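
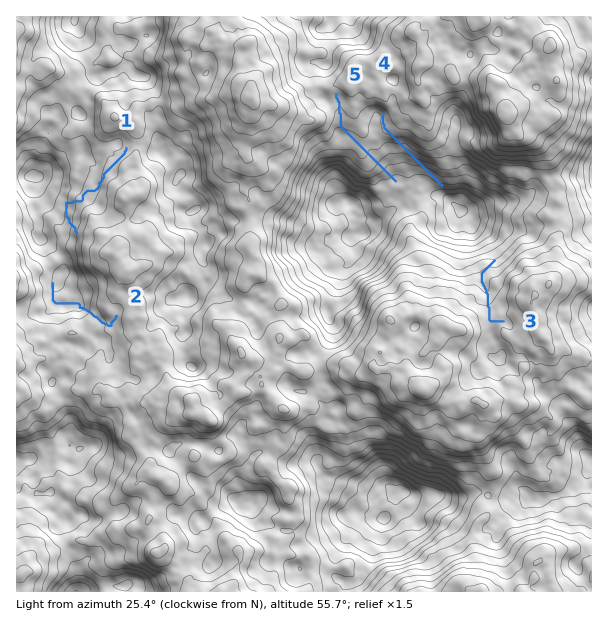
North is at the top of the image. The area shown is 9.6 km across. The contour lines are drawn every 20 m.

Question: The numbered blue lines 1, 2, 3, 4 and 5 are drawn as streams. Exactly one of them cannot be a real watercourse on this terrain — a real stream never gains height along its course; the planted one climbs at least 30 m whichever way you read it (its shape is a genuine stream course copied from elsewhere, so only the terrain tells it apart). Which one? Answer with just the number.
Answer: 1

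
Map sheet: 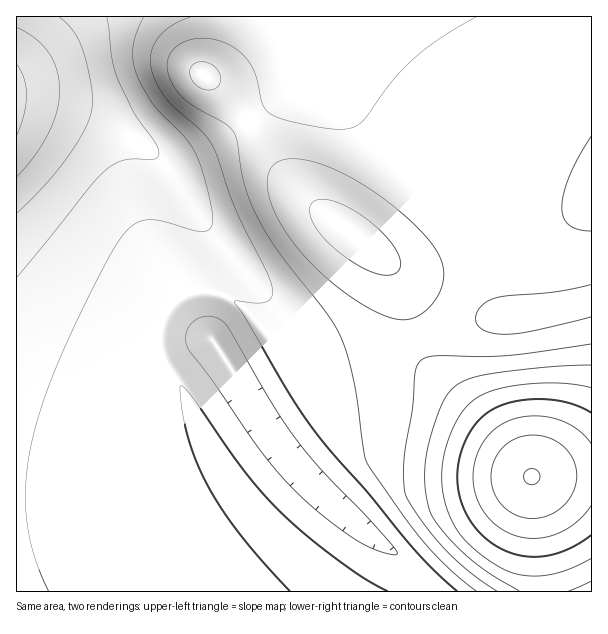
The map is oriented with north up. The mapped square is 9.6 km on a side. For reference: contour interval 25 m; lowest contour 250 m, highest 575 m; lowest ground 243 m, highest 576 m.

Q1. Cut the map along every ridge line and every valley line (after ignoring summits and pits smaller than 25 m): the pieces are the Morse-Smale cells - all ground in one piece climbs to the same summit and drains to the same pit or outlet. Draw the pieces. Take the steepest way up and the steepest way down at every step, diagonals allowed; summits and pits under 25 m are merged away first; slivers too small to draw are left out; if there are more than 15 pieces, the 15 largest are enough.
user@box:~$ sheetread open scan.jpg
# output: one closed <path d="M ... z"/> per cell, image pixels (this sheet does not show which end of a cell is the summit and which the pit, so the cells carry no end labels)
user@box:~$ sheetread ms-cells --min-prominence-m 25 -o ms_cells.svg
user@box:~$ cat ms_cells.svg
<path d="M591 16l-315 1 10 13 18 38 8 9 69 55 29 29 29 33 21 30 12 22 22 62 6 6 6 3-23 2-73 19-48 22-23 6-13-2-14-8-6-6-24-36-62-69-20-26-26-42-25-27-18-12-48-22-41-10-26-2 1 488 344-1-56-44-45-43-32-42-60-94-8-20 2-24 7-15 11-11 14-6 19 0 23 9 20 19 26 31 17 17 13 8 21 4 18-1 47-17 13 0 18 11 30 25 41 42 32 37 2 114 58 0z"/><path d="M213 292l-24 2-9 4-11 11-9 23 2 22 6 14 67 105 25 31 31 31 71 57 172-1-2-114-32-37-41-42-30-25-18-11-19 2-35 14-16 2-29-4-13-8-57-62-18-11z"/><path d="M291 40l-1 4 5 13 0 18-5 11-9 11-51 37-41 23-13 5-9 0-8-5-2 1 17 19 40 60 62 69 30 44 6 6 14 8 22 0 62-26 73-19 23-1-6-4-6-6-22-62-12-22-21-30-29-33-29-29-69-55-8-9z"/><path d="M273 16l-256 0-1 86 34 6 33 8 48 22 31 22 20 0 22-10 44-28 33-25 9-11 5-11-1-25-10-21z"/>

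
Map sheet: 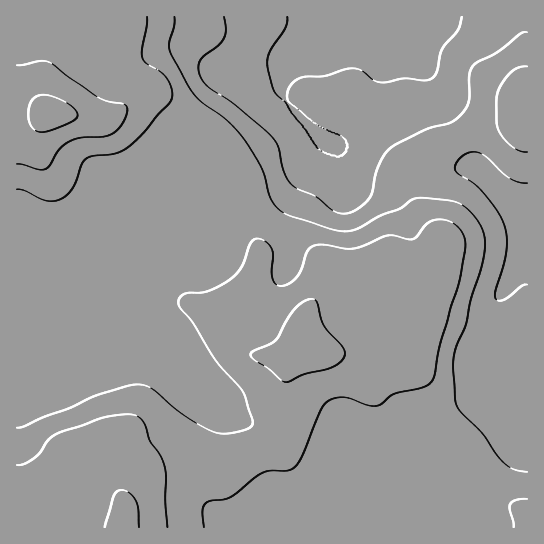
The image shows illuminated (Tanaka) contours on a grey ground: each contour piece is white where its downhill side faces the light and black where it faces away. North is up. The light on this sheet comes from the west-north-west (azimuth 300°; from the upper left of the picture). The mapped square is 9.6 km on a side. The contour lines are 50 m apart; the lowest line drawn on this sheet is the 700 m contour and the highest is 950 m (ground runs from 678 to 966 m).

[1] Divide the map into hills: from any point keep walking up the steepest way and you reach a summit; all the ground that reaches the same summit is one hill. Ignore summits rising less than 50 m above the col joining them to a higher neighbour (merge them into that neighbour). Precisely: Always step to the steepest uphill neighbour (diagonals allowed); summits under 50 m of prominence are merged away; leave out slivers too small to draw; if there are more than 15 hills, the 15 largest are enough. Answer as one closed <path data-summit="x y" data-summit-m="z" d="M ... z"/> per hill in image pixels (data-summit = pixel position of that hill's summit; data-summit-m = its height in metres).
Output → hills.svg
<path data-summit="122 527" data-summit-m="961" d="M402 29l-3 12-14 13-9 21-15 23-13 31-9 11-20-7-28-26-10-16 1-19-3 9-6 4-26 0-6 4-22 30-20 23-53 50-83 33-20 0-13-4-14 1 1 306 511-1 0-158-23 4-12 0-4-2 2-20 6-20 2-32 22-48 7-9 0-36-10-1-7-4-32-32-8-6-39-76-8-22-20-23z"/><path data-summit="53 114" data-summit-m="966" d="M405 16l-388 0-1 205 14 0 13 4 20 0 83-33 53-50 20-23 22-30 6-4 26 0 6-4 3-9-1 19 10 16 28 26 20 7 9-11 13-31 15-23 9-21 14-13z"/><path data-summit="526 95" data-summit-m="835" d="M527 16l-121 0-3 11 0 12 21 26 8 22 36 72 34 34 16 12 10 0z"/>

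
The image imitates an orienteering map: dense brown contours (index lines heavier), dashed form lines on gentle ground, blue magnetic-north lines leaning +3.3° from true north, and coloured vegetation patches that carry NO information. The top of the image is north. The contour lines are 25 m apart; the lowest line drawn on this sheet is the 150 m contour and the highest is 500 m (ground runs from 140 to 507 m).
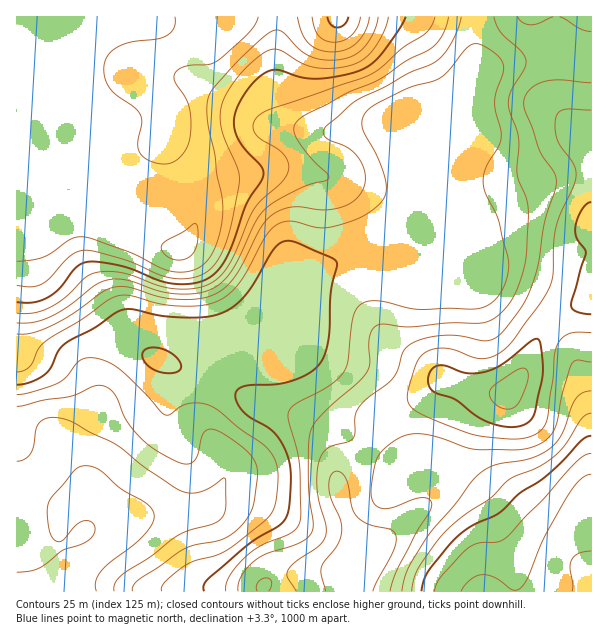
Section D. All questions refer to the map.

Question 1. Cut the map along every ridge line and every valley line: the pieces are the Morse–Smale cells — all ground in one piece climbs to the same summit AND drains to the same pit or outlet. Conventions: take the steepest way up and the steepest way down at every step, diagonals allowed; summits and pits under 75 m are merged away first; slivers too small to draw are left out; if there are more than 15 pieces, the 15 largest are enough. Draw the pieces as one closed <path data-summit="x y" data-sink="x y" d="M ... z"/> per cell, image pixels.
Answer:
<path data-summit="338 17" data-sink="77 591" d="M476 16l-460 1 1 575 60 0 3-16 6-9 19-15 30-34 12-2 38-2 16-3 15-14 10-21 0-12-22-42 0-18 12-35-37-37 36-1 16-5 15-10 23-27 81-31 22 0 39-17 21-14-6-24 0-11 6-9 44-108z"/><path data-summit="509 392" data-sink="77 591" d="M591 16l-115 1 0 58-44 108-6 9 0 11 6 21-4 6-20 12-36 16-22 0-81 31-16 20-22 17-16 5-37 2 8 5 30 31-12 35 0 18 7 16 13 21 2 17-14 25-11 10-16 3-38 2-12 2-17 21-32 28-6 9-2 16 271-1 0-15 5-10 6-6 2-9-18-39-7-29 5-10 25-27 15-27 8-7 32-15 21-18 45 13 19 0 16-18 12-30 9-15 13-13 24-12 11-8z"/><path data-summit="509 392" data-sink="591 591" d="M591 296l-34 20-13 13-9 15-12 30-16 18-19 0-45-13-21 18-32 15-8 7-15 27-25 27-5 10 7 29 18 39-2 9-6 6-5 10 1 16 242-1z"/>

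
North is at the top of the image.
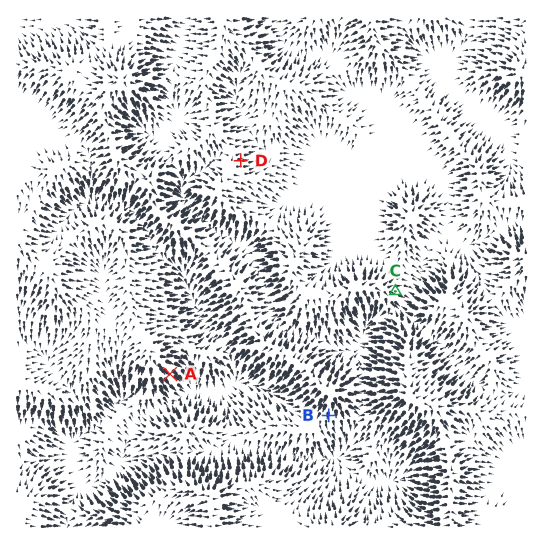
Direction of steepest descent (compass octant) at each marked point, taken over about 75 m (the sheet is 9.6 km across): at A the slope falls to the SE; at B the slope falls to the S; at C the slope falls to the E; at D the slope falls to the E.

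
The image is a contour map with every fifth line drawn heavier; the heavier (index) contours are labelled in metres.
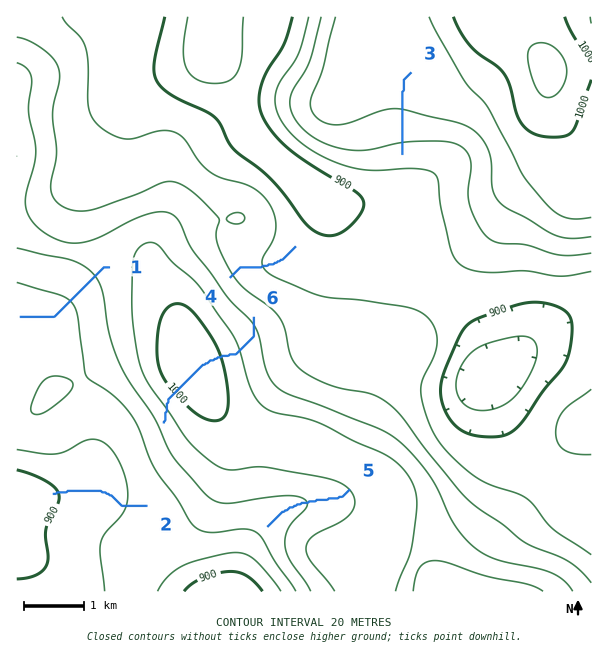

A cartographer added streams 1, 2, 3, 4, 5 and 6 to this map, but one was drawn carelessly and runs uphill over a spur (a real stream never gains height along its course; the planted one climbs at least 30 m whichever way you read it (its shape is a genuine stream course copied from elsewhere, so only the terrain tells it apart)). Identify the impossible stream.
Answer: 6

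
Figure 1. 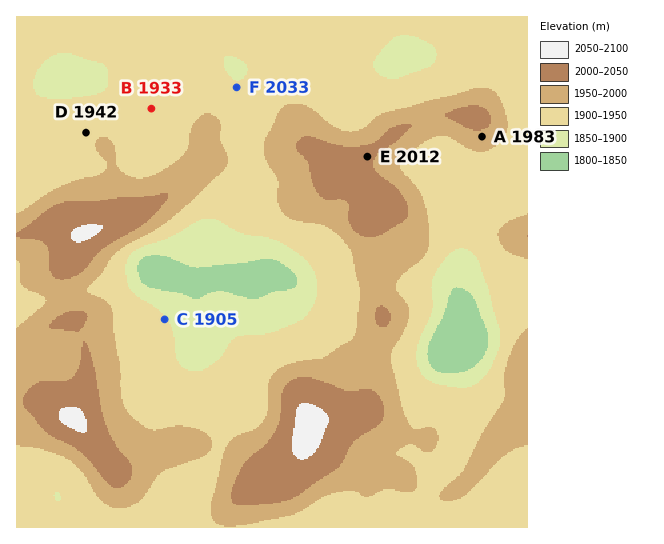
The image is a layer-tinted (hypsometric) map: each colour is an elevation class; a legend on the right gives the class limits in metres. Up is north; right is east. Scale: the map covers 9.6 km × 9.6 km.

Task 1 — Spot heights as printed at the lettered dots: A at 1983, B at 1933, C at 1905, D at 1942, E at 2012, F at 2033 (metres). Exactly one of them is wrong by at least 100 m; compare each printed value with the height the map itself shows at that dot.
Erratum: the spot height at F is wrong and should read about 1908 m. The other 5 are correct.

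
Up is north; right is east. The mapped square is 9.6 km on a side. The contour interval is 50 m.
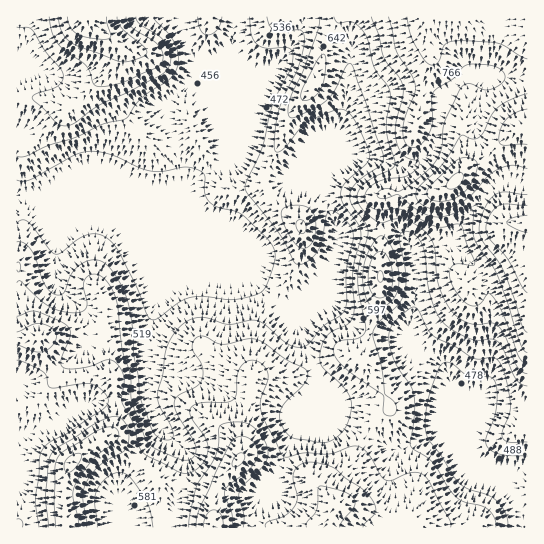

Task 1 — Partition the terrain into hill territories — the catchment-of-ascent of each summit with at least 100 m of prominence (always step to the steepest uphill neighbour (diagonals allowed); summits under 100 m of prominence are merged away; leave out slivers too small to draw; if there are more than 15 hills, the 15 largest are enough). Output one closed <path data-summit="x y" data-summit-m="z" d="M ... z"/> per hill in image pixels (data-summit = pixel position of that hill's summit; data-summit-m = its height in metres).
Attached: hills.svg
<path data-summit="527 223" data-summit-m="914" d="M527 16l-345 0-1 9 3 9 16 32 19 47 0 13-14-25-12-13-4-1-6 2-15 12-3 5 0 11 15 45 1 23-2 2-26 1-30-9-37 0-15-3-30 17-24 3-1 79 11 1 19-5 7-6 2-6 1 22 3 6 11 12 23 13 32 1 18-4 8-4 5-8-5-15-26-60-15-18 24 24 119 49 3 6 43 42 5 21 13 28 7 8 12 32 6 10 52 25 19-4 24-12 8 2 46 45 20 14 10 19 3 14 3 1 0-344-22-4-14 5-28 36-13 20-37 12 3 17 0 31-7 24 0 8 6 12-12-9-40-5-12-7-24-23-36-2 16-11 24-25 5-13 1-11 4-3 28-7 21 0 13 5-7-15 1-45-4-7-9-5 15 5 10 0 9-4 10-9 8-17 4-28 4-10 8-12 14-12 9 2 53 0z"/><path data-summit="213 526" data-summit-m="777" d="M123 217l33 80-5 8-8 4-18 4-32-1-23-13-11-12-3-6-1-22-2 6-7 6-19 5-11 1 1 158 30-8 16-14 28-12 35-1 15-3 6-4 13 33 24 25 0 16-11 42-2 19 353-1-3-14-10-19-20-14-46-45-8-2-24 12-19 4-52-25-6-10-12-32-7-8-13-28-5-21-43-42-3-6-108-44-11-5z"/><path data-summit="86 17" data-summit-m="743" d="M181 16l-165 1 1 179 24-3 30-17 15 3 37 0 30 9 26-1 2-2-1-23-15-45 0-11 3-5 9-8 13-6 15 14 13 26 1-14-19-47-16-32z"/><path data-summit="71 463" data-summit-m="764" d="M147 393l-6 4-15 3-35 1-28 12-16 14-31 8 0 52 13 24 4 17 138-1 13-60 0-16-24-25z"/><path data-summit="455 181" data-summit-m="911" d="M471 75l-5 0-5 4-14 15-7 15-4 28-8 17-10 9-9 4-22-4 8 6 2 5-1 45 17 33 37-11 13-20 28-36 14-5 16 4 7-1 0-105-53-1z"/><path data-summit="381 277" data-summit-m="753" d="M390 229l-21 0-28 7-4 3-1 11-5 13-24 25-16 11 36 2 24 23 12 7 40 5 10 7-4-18 7-24-1-42-7-18-10-9z"/>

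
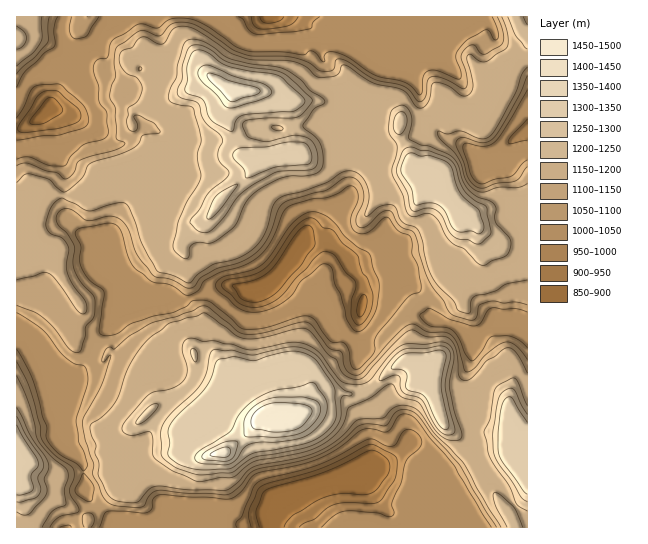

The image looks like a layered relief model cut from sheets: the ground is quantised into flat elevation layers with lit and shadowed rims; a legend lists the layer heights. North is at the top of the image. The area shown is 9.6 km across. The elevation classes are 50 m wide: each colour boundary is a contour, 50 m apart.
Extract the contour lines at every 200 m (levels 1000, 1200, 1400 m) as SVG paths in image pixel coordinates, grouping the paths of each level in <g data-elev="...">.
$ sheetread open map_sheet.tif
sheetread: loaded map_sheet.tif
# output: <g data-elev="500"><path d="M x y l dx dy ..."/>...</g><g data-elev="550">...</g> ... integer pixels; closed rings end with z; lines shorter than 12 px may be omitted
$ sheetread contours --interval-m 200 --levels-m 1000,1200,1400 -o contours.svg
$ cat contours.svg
<g data-elev="1000"><path d="M237 527l-1-5 6-6 11-29 8-6 58-16 48-25 6-1 13 7 5 0 4-1 7-12 3-3 6 0 7 4 3 5 0 6-3 5-9 7-4 6-4 19-9 21 2 10-1 2-4 2-12-4-32-2-10 4-14 12"/><path d="M357 332l-5-3-5-10-6-24-6-12-2-13-6-6-6 1-19 15-9 14-8 7-12 7-12 4-12 0-11-4-21-18-1-7 3-4 6-3 24-5 11-5 10-10 17-26 7-8 13-9 11-1 12 7 16 18 12 10 11 6 4 16 5 10 1 12-4 22-10 15-4 3z"/><path d="M527 140l-16 4-3-2 4-7 15-16"/><path d="M17 118l6-10 7-15 4-6 7-2 16-1 5 2 21 19 4 6 2 8-3 7-7 3-21 6-16 1-25 4"/><path d="M320 17l-7 5-3 7-16 3-35 3-9-4-7-11-5-3"/></g><g data-elev="1200"><path d="M523 527l-9-20-13-12-7-2-1 4 3 9 11 21"/><path d="M17 512l6 3 6-1 15-16 3-8-3-12 5-12-3-8-15-21-14-29"/><path d="M195 481l6 1 18-4 14-1 15-12 7-4 44-8 19-6 12-8 9-9 5-8 5-15 21-9 20-14 4 2 7 11 14 4 4 2 14 24 8 9 8 4 10 0 3-3 0-4-8-23-5-23 5-28-2-10-3-5-7-2-17 2-15 0-7 1-13 10-20 25-7 4-6 1-11-2-5-2-22-28-8-6-8-4-14 0-38 7-36-9-12 1-9-4-7 1-3 3-2 5 5 22-3 10-10 9-20 4-5 3-23 26-4 8 2 4 6 2 20-3 3 6-1 15 2 5 19 13z"/><path d="M527 406l-8-23-4-4-4-1-12 7-5 6-4 28-6 14 7 26 18 26 8 19 10 7"/><path d="M480 265l5 0 7-4 13-4 3-3 2-7 0-9-15-16 0-16-4-4-13-5-9-7-6-9-6-18-6-7-21-10-9-1-12-6 0-4 3-14-2-8-3-5-4-3-8 2-4 6-2 14 0 7 7 9 1 4-5 26 11 22 4 18 6 4 13-4 7 2 6 7 11 19 5 4 10 4z"/><path d="M183 258l3 1 3-2 0-8 4-5 5-2 15 0 19-13 5-7 10-21 11-11 24-12 33-4 7-5 1-7 0-11-4-9-16-16 11-17 10-6 1-2-2-3-12-7-11-12-15-10-53-10-9-4-17-12-13-4-6 1-3 5-6 20-1 12-6 10-3 10 1 4 4 2 20 4 8 32-4 16 4 23-14 24-8 17-6 24 1 7z"/><path d="M275 130l-3-1 0-3 7 0 4 3-2 2z"/><path d="M17 49l6-3 4-8-3-7-7-5"/><path d="M508 17l8 18 11 14"/></g><g data-elev="1400"><path d="M216 461l10 0 7-3 3-5 2-11-5-1-10 1-16 8-5 5 0 3 2 1z"/><path d="M246 437l32 0 23-4 8-5 8-9 3-8 0-6-5-5-13-3-25 0-14 4-10 7-8 9-1 5 0 11z"/><path d="M229 101l5 0 9-3 11-3 5-2 1-3-6-3-25-7-11-5-8-2-3 1 0 3 3 4z"/></g>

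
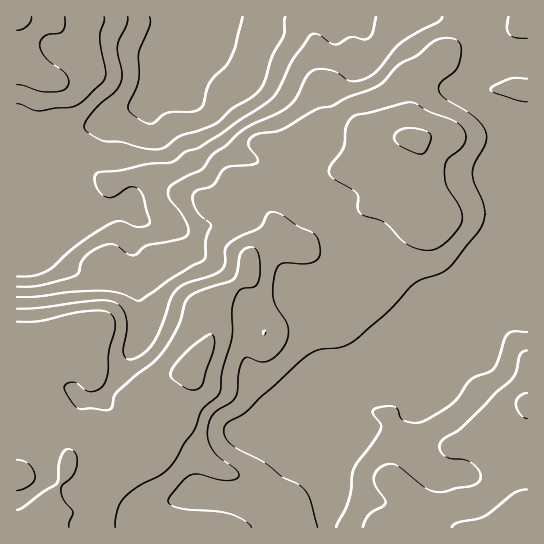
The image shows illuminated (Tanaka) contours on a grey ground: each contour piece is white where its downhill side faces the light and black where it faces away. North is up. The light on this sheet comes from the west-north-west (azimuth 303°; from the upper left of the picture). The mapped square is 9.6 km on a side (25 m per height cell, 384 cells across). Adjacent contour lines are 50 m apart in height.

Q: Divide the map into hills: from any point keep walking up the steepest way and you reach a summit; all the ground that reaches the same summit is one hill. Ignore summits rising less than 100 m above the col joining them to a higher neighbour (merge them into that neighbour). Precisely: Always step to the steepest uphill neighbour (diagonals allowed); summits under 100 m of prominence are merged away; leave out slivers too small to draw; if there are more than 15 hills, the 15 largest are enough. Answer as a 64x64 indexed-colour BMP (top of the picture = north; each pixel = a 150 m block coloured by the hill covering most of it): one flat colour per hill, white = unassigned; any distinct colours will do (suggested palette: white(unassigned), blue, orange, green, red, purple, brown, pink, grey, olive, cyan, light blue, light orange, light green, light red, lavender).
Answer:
<image width="64" height="64" href="data:image/bmp;base64,Qk12CAAAAAAAAHYAAAAoAAAAQAAAAEAAAAABAAQAAAAAAAAIAAATCwAAEwsAABAAAAAAAAAA////ALR3HwAOf/8ALKAsACgn1gC9Z5QAS1aMAMJ34wB/f38AIr28AM++FwDox64AeLv/AIrfmACWmP8A1bDFABERERERERERERERERERERERERESIiIiIiIiIiIiIiIiERERERERERERERERERERERERERIiIiIiIiIiIiIiIiIREREREREREREREREREREREREREiIiIiIiIiIiIiIiIhERERERERERERERERERERERERESIiIiIiIiIiIiIiIiERERERERERERERERERERERERERIiIiIiIiIiIiIiIiIREREREREREREREREREREREREREiIiIiIiIiIiIiIiIhERERERERERERERERERERERERESIiIiIiIiIiIiIiIiERERERERERERERERERERERERERIiIiIiIiIiIiIiIiIREREREREREREREREREREREREREiIiIiIiIiIiIiIiIhERERERERERERERERERERERERESIiIiIiIiIiIiIiIiERERERERERERERERERERERERERIiIiIiIiIiIiIiIiIREREREREREREREREREREREREREiIiIiIiIiIiIiIiIhERERERERERERERERERERERERESIiIiIiIiIiIiIiIiERERERERERERERERERERERERERIiIiIiIiIiIiIiIiIRERERERERERERERERERERERERIiIiIiIiIiIiIiIiIhEREREREREREREREREREREREREiIiIiIiIiIiIiIiIiERERERERERERERERERERERERESIiIiIiIiIiIiIiIiIRERERERERERERERERERERERERIiIiIiIiIiIiIiIiIhEREREREREREREREREREREREREiIiIiIiIiIiIiIiIiERERERERERERERERERERERERERIiIiIiIiIiIiIiIiIRERERERERERERERERERERERERERIiIiIiIiIiIiIiIhERERERERERERERERERERERERERERIiIiIiIiIiIiIiERERERERERERERERERERERERERERERIiIiIiIiIiIiIRERERERERERERERERERERERERERERESIiIiIiIiIiIhEREREREREREREREREREREREREREREREiIiIiIiIiIiERERERERERERERERERERERERERERERERIiIiIiIiIiIRERERERERERERERERERERERERERERERESIiIiIiIiIhEREREREREREREREREREREREREREREREREiIiIiIiIiERERERERERERERERERERERERERERERERERIiIiIiIiIRERERERERERERERERERERERERERERERERESIiIiIiIhERERERERERERERERERERERERERERERERERESIiIiIiEREREREREREREREREREREREREREREREREREREiIiIiIRERERERERERERERERERERERERERERERERERERIiIiIhERERERERERERERERERERERERERERERERERERESIiIiERERERERERERERERERERERERERERERERERERERIiIiIRERERERERERERERERERERERERERERERERERERESIiIhEREREREREREREREREREREREREREREREREREREREiIiERERERERERERERERERERERERERERERERERERERERIiIREREREREREREREREREREREREREREREREREREREREiIhERERERERERERERERERERERERERERERERERERERESIiERERERERERERERERERERERERERERERERERERERERIiIREREREREREREREREREREREREREREREREREREREREiIhERERERERERERERERERERERERERERERERERERERESIiERERERERERERERERERERERERERERERERERERERERIiIREREREREREREREREREREREREREREREREREREREREiIhERERERERERERERERERERERERERERERERERERERESIiERERERERERERERERERERERERERERERERERERERERIiIRERERERERERERERERERERERERERERERERERERERESIhERERERERERERERERERERERERERERERERERERERERIiMzMzEREREREREREREREREREREREREREREREREREREiIzMzMzMxEREREREREREREREREREREREREREREREREiIjMzMzMzMxERERERERERERERERERERERERERERERESERMzMzMzMzMxEREREREREREREREREREREREREREREREREzMzMzMzMzMxERERERERERERERERERERERERERERERETMzMzMzMzMzMRERERERERERERERERERERERERERERERMzMzMzMzMzMzEREREREREREREREREREREREREREREREzMzMzMzMzMzMxERERERERERERERERERERERERERERETMzMzMzMzMzMzMRERERERERERERERERERERERERERERMzMzMzMzMzMzMzEREREREREREREREREREREREREREREzMzMzMzMzMzMzMxERERERERERERERERERERERERERETMzMzMzMzMzMzMzMRERERERERERERERERERERERERERMzMzMzMzMzMzMzMzEREREREREREREREREREREREREREzMzMzMzMzMzMzMzMxERERERERERERERERERERERERETMzMzMzMzMzMzMzMzERERERERERERERERERERERERER"/>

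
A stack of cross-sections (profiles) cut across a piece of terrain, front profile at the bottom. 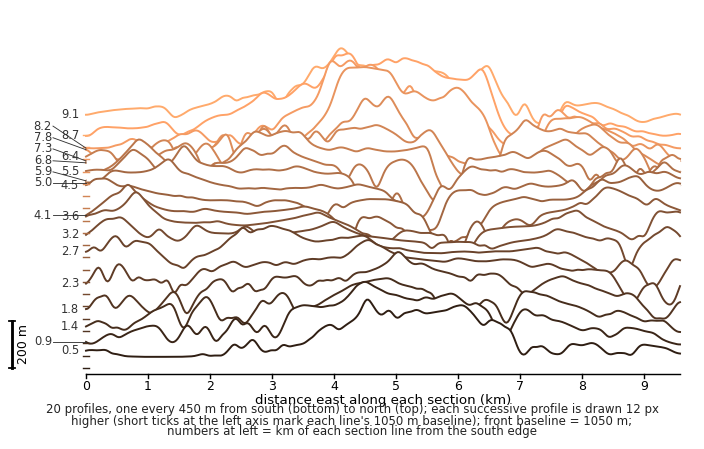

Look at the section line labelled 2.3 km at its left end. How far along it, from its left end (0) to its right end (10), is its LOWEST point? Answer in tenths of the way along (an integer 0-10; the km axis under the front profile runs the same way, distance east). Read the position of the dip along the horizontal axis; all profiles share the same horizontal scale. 10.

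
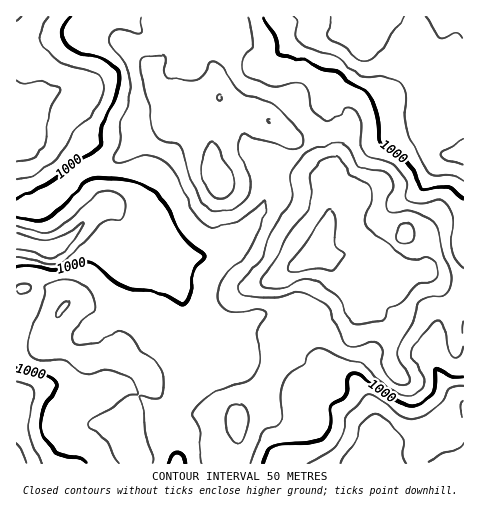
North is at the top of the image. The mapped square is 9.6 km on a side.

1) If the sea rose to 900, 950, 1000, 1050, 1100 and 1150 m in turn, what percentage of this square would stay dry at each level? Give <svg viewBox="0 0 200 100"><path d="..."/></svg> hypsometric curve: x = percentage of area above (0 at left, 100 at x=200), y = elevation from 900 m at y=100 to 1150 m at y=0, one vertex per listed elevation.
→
<svg viewBox="0 0 200 100"><path d="M190 100l-25-20-26-20-54-20-47-20-23-20"/></svg>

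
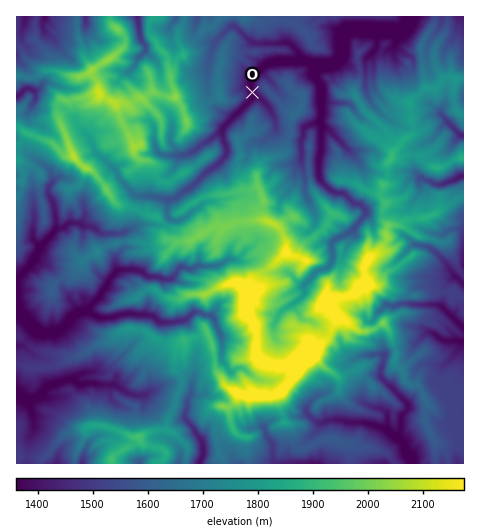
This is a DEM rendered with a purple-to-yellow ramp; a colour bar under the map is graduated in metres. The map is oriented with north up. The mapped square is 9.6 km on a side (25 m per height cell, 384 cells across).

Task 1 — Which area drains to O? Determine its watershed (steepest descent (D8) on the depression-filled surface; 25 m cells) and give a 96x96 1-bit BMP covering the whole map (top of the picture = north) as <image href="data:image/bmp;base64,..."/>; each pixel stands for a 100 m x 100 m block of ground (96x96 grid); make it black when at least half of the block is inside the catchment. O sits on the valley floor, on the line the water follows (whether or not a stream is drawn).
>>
<image width="96" height="96" href="data:image/bmp;base64,Qk2+BAAAAAAAAD4AAAAoAAAAYAAAAGAAAAABAAEAAAAAAIAEAAATCwAAEwsAAAIAAAAAAAAA////AAAAAAAAAAAAAAAAAAAAAAAAAAAAAAAAAAAAAAAAAAAAAAAAAAAAAAAAAAAAAAAAAAAAAAAAAAAAAAAAAAAAAAAAAAAAAAAAAAAAAAAAAAAAAAAAAAAAAAAAAAAAAAAAAAAAAAAAAAAAAAAAAAAAAAAAAAAAAAAAAAAAAAAAAAAAAAAAAAAAAAAAAAAAAAAAAAAAAAAAAAAAAAAAAAAAAAAAAAAAAAAAAAAAAAAAAAAAAAAAAAAAAAAAAAAAAAAAAAAAAAAAAAAAAAAAAAAAAAAAAAAAAAAAAAAAAAAAAAAAAAAAAAAAAAAAAAAAAAAAAAAAAAAAAAAAAAAAAAAAAAAAAAAAAAAAAAAAAAAAAAAAAAAAAAAAAAAAAAAAAAAAAAAAAAAAAAAAAAAAAAAAAAAAAAAAAAAAAAAAAAAAAAAAAAAAAAAAAAAAAAAAAAAAAAAAAAAAAAAAAAAAAAAAAAAAAAAAAAAAAAAAAAAAAAAAAAAAAAAAAAAAAAAAAAAAAAAAAAAAAAAAAAAAAAAAAAAAAAAAAAAAAAAAAAAAAAAAAAAAAAAAAAAAAAAAAAAAAAAAAAAAAAAAAAAAAAAAAAAAAAAAAAAAAAAAAAAAAAAAAAAAAAAAAAAAAAAAAAAAAAAAAAAAAAAAAAAAAAAAAAAAAAAAAAAAAAAAAAAAAAAAAAAAAAAAAAAAAAAAAAAAAAAAAAAAAAAAAAAAAAAAAAAAAAAAAAAAAAAAAAAAAAAAAAAAAAAAAAAAAAAAAAAAAAAAAAAAAAAA/gAAAAAAAAAAAAAA/wAAAAAAAAAAAAAA/8AAAAAAAAAAAAAB//wAAAAAAAAAAAAB///4AAAAAAAAAAAP///4AAAAAAAAAAA////4AAAAAAAAAAP////4AAAAAAAAAAf////4AAAAAAAAAA/////4AAAAAAAAAA/////wAAAAAAAAAB/////wAAAAAAAAAD/////wAAAAAAAAAH/////wAAAAAAAAAH/////wAAAAAAAAAf/////wAAAAAAAAA//////4AAAAAAAAB//////+AAAAAAAAD///////gAAAAAAAD///////wAAAAAAAH///////wAAAAAAAH///////wAAAAAAAH///////4AAAAAAAP///////4AAAAAAAP///////4AAAAAAAf///////4AAAAAAAf///8///4AAAAAAAf///8f//wAAAAAAAf///8P//gAAAAAAAf/p/4H//gAAAAAAAA+APwBD+AAAAAAAAAAAEAAB8AAAAAAAAAAAAAAAAAAAAAAAAAAAAAAAAAAAAAAAAAAAAAAAAAAAAAAAAAAAAAAAAAAAAAAAAAAAAAAAAAAAAAAAAAAAAAAAAAAAAAAAAAAAAAAAAAAAAAAAAAAAAAAAAAAAAAAAAAAAAAAAAAAAAAAAAAAAAAAAAAAAAAAAAAAAAAAAAAAAAAAAAAAAAAAAAAAAAAAAAAAAAAAAAAAAAAAAAAAAAAAAAAAAAAAAAAAAAAAAAAAAAAAAAAAAAAAAAAAAAAAA="/>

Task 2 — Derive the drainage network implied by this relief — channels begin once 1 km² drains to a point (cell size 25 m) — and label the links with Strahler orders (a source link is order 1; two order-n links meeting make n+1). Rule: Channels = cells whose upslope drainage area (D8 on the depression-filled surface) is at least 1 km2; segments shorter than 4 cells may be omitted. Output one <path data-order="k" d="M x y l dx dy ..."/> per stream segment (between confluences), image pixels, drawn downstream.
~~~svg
<path data-order="1" d="M273 445l0 16 4 2 41 0"/><path data-order="2" d="M400 441l4 4 3 9 5 6 0 3"/><path data-order="1" d="M308 414l10 9 5 0 4-3 16 0 5 3 16 0 1 1 10 1 7 3 6 2 12 11"/><path data-order="1" d="M189 397l-2 3 0 10-2 7 3 6 6 5 1 4 7 9 0 4 1 1 0 9-3 6 0 2"/><path data-order="1" d="M144 395l-3 1-5 0-10-4-10-7-5 0-1-1-14 0-1-1-17 1-5-5-6 0-7 4-4 0-3 2-5 1-7 7 0 2-5 3-11 1-6-3-2 0"/><path data-order="1" d="M228 369l-3-5-3-3 0-24-4-5 0-3-4-10-5-4-5 0-5-3-5 0-8 8-4 1-6 0-1 1-15 0-8-7-21-1-2-1-2 1-10 1-5 3-14 0-7-4-3-3"/><path data-order="1" d="M384 355l-1 9-2 5 0 8 28 28 0 4-9 9 0 15-1 1 0 5 1 2"/><path data-order="1" d="M448 341l15 0"/><path data-order="1" d="M279 314l7-7 6-2 12-10 1-2-1-7 4-6 5-3 3-6 10-2 6-6 1-4-1-16 4-5 5-1 12-7 12-15 0-5-4-6-3-1-4 0-12-10-7 0-2-1-13-12-1-4 0-18 2-6 0-23 1-2"/><path data-order="2" d="M88 311l-5 0-6 2-17 17-6 3-13 0-7-4-13-14-4-2 0-1"/><path data-order="1" d="M400 304l11 0 1 1 26 0 3 1 22 22"/><path data-order="1" d="M234 259l-6 0-6 5-7 2-19 0-3 3-13-2-2 3-2 3-5 6-9 0-4-2-10 0-7-6-3 0-1-1-19 0-6 6-7 12-3 4-1 3-13 13 0 3"/><path data-order="1" d="M441 258l6 6 2 6 5 6 1 0 8 8"/><path data-order="2" d="M56 229l-14 15-3 5-3 6-7 9-1 3-11 13 0 32"/><path data-order="1" d="M94 228l-3-1-8 0-3-4-11 0-3 4-5 2-5 0"/><path data-order="1" d="M189 214l-3 3-7 4-7 0-5-5 0-15 1-1"/><path data-order="2" d="M168 200l8-3 5-4 9-5 19-19 7-3 9-9 2-3 0-7-4-7-1-9"/><path data-order="1" d="M48 188l0 6 4 5 2 5 1 13 1 1 0 11"/><path data-order="1" d="M421 178l14 7 7 0 4-3 9-2 5-4 3 0"/><path data-order="1" d="M304 171l-2-7-1-2 0-22 3-4 0-7 4-4 3 0 3-2 6 0 0-1"/><path data-order="1" d="M178 155l5 0 12-4 7-7 6-3 9-8 5-2"/><path data-order="1" d="M347 148l-20-19-5 0 0-2"/><path data-order="1" d="M89 137l7 16 3 4 5 2 13 13 2 7 17 16 2 1 14 0 1 1 7 0 1 2 7 1"/><path data-order="2" d="M222 131l1-4 28-28 1-3"/><path data-order="2" d="M322 127l-2-5"/><path data-order="1" d="M448 123l13 13 2 0"/><path data-order="2" d="M320 122l1-3 0-31-1-1 0-4-6-7 1-6 5-4"/><path data-order="1" d="M272 112l-5-7-8-8-4 0-3-1"/><path data-order="2" d="M252 96l0-4-1-1 0-11 13-14 3-3 9-1 1-1 28 0"/><path data-order="1" d="M33 90l-2-1-6 0-7 7-1 0"/><path data-order="3" d="M320 66l9 0 4-2 8-7 1-2 0-21 5-5 23 0 1 2 10 0"/><path data-order="2" d="M305 61l6 1 5 4 4 0"/><path data-order="1" d="M210 59l1-9 5-9 14-14 4-1 15 14 6 3 26 0 2-1 4 0 12 11 1 7 4 0 1 1"/><path data-order="1" d="M139 56l7-6 0-3-6-8-2-22"/><path data-order="1" d="M371 54l6-8 0-14 4-1"/><path data-order="3" d="M400 32l4-3 3-4 3-8"/><path data-order="3" d="M381 31l12 0 2 1 5 0"/>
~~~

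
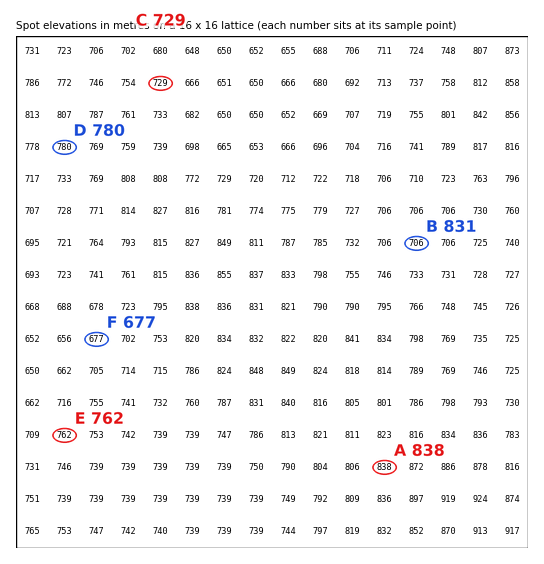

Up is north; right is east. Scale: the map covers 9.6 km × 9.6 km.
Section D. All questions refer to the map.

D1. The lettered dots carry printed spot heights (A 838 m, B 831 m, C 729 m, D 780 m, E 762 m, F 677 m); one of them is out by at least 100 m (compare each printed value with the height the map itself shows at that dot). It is B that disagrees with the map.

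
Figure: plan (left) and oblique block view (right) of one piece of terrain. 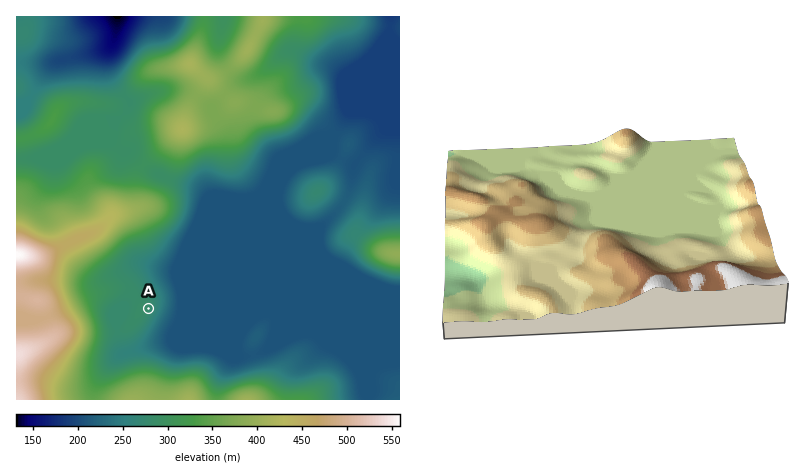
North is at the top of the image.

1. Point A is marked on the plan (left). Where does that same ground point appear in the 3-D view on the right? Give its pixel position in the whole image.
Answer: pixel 690 242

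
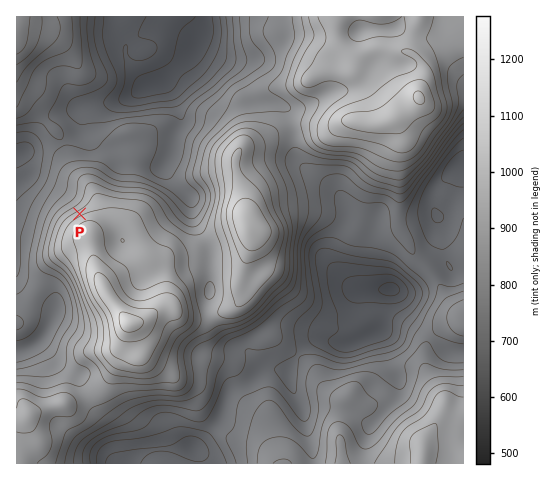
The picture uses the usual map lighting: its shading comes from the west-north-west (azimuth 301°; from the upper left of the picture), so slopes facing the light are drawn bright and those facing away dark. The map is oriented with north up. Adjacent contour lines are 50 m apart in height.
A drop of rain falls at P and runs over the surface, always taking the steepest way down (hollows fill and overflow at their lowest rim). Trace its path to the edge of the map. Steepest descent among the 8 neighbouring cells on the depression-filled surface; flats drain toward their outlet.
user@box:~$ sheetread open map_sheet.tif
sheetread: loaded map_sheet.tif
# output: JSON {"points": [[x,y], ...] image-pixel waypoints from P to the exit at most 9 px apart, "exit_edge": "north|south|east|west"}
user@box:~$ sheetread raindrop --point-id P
{"points": [[80, 214], [70, 204], [61, 195], [52, 186], [42, 178], [33, 176], [24, 172], [18, 162], [17, 155]], "exit_edge": "west"}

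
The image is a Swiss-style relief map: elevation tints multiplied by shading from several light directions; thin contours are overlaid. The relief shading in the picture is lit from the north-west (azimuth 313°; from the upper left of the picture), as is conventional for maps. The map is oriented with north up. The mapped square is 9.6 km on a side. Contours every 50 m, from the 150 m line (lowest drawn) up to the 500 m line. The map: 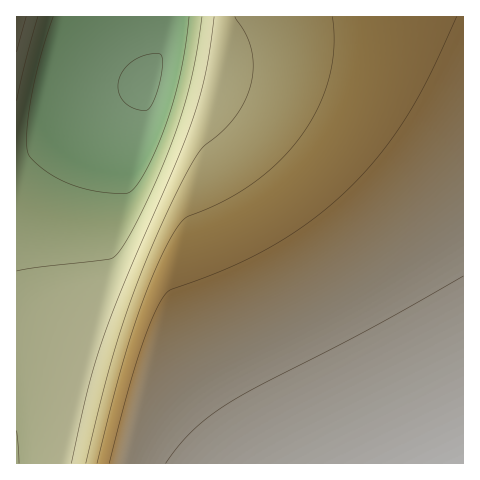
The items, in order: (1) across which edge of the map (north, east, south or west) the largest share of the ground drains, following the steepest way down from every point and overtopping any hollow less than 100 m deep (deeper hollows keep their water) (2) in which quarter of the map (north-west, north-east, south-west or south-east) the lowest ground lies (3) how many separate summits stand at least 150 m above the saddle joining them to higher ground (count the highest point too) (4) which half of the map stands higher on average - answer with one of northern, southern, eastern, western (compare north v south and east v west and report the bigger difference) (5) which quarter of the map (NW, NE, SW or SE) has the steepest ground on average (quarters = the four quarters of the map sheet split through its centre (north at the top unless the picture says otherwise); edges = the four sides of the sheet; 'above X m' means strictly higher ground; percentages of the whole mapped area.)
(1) The largest share of the runoff leaves by the northern edge.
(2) The lowest ground is in the north-west quarter.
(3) There is 1 summit with 150 m or more of prominence.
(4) On average the eastern half of the map is the higher ground.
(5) The north-west quarter is the steepest part of the map.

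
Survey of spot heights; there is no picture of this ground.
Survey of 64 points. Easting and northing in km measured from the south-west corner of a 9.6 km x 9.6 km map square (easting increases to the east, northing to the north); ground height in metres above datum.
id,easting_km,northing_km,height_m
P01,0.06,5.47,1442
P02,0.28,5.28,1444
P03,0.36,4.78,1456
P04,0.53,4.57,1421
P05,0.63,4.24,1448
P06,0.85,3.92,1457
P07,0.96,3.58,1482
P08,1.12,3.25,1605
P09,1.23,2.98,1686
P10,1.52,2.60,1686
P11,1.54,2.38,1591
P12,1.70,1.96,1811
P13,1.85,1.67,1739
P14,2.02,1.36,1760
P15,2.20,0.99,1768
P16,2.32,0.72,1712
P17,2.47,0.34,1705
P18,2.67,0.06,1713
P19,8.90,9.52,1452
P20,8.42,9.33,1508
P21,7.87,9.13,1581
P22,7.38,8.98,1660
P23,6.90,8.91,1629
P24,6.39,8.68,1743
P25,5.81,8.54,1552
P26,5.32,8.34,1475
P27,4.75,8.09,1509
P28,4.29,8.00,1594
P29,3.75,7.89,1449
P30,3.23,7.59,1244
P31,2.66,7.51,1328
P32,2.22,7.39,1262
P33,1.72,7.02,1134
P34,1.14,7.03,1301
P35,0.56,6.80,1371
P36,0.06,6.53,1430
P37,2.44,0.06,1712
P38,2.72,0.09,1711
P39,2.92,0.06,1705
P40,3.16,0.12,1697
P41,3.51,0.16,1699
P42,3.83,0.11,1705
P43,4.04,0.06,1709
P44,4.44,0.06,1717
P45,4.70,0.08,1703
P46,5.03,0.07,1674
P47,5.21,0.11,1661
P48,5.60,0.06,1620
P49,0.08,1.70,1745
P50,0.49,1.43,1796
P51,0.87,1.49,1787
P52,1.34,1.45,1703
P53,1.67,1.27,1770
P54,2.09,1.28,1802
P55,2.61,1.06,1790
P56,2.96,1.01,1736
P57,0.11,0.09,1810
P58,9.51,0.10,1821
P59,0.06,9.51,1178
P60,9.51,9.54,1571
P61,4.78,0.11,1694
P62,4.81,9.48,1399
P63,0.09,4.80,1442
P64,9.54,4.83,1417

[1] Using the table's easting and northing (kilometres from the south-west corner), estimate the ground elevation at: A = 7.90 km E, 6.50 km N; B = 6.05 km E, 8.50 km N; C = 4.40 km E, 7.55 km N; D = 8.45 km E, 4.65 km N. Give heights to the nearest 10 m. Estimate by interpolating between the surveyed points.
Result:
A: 1450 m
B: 1640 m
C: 1500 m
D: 1540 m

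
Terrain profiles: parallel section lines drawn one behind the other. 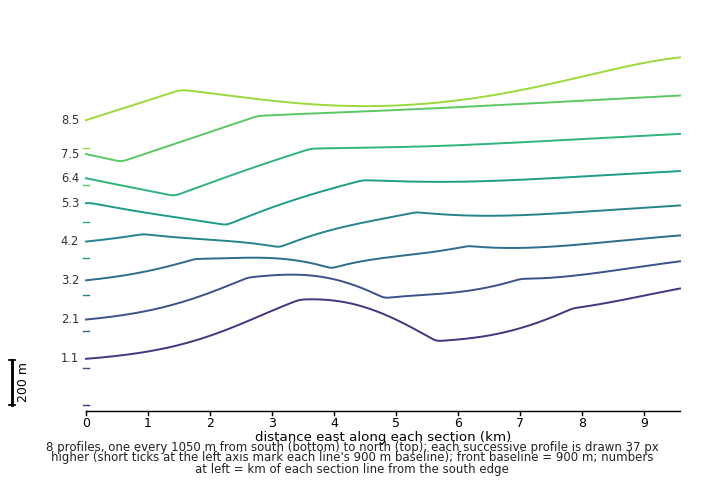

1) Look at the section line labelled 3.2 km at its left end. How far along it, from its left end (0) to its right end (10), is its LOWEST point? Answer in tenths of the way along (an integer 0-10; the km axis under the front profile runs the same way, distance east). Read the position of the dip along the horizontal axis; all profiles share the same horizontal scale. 0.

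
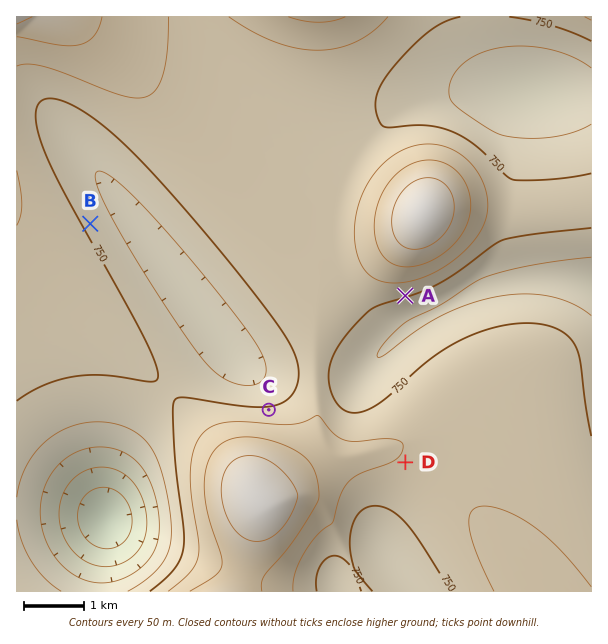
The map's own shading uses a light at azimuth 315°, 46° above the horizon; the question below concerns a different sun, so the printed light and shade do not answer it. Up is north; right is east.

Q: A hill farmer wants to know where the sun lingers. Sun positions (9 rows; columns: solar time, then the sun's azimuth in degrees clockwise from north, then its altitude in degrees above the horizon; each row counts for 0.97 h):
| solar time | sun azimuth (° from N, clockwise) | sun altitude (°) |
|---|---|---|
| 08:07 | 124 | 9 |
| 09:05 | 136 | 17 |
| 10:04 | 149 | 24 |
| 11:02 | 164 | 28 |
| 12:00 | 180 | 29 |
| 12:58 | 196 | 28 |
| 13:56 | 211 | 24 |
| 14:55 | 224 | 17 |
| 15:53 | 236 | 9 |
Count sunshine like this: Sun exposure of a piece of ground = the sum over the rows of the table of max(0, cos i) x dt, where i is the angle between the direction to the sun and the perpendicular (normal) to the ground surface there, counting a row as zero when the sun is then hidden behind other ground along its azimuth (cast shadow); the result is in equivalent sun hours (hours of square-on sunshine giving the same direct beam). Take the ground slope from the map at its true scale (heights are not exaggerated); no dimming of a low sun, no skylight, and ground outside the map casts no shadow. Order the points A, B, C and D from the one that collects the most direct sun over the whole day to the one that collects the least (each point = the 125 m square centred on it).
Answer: A > D > B > C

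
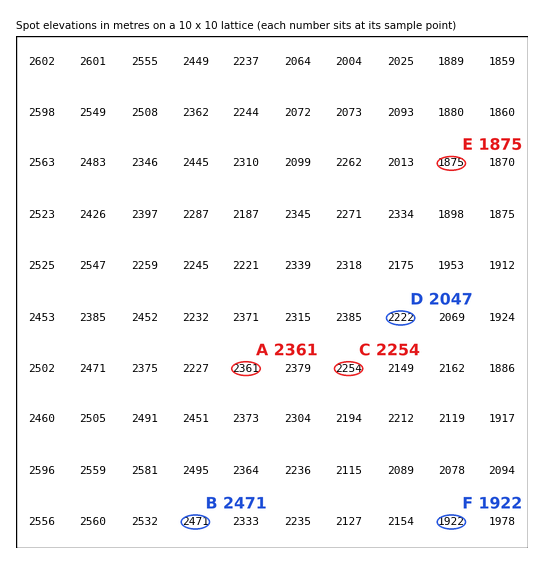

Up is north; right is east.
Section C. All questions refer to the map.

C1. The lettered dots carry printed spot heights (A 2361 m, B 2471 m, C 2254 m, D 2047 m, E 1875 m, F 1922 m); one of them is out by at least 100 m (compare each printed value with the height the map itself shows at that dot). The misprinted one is D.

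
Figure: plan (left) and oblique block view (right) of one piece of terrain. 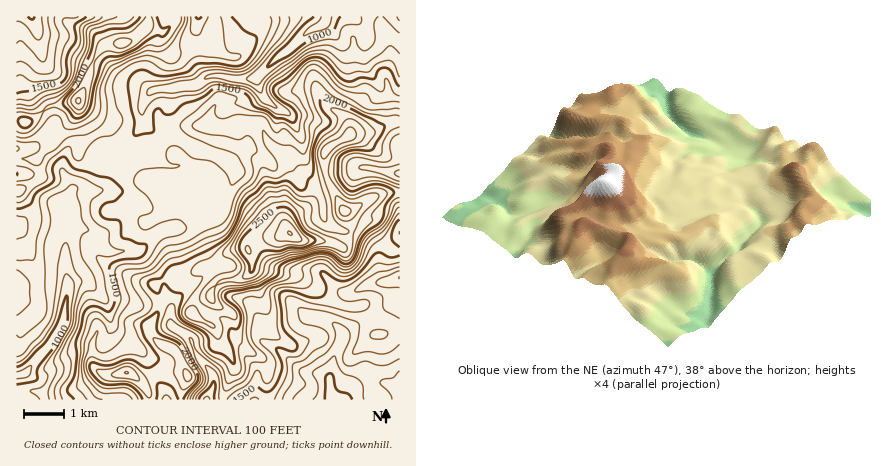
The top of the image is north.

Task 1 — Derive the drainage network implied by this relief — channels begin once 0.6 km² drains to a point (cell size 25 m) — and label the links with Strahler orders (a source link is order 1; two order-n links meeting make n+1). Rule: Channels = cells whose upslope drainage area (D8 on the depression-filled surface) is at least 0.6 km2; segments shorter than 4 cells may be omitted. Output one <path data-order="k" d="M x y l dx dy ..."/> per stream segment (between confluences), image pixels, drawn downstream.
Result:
<path data-order="1" d="M34 400l-18 0"/><path data-order="1" d="M344 400l-4 0"/><path data-order="1" d="M390 386l4 2 6 0 0 2"/><path data-order="1" d="M256 380l0 18-2 2"/><path data-order="3" d="M330 380l0 14 6 6 4 0"/><path data-order="1" d="M48 374l-4 4-10 0-4-4-8 0"/><path data-order="3" d="M22 374l-6 2"/><path data-order="1" d="M136 346l-10-4-14-14-2-8"/><path data-order="2" d="M264 342l12 6 20 20 6 4 16 0 8 4 4 4"/><path data-order="1" d="M248 340l12 0 4 2"/><path data-order="1" d="M108 334l2-4 0-10"/><path data-order="2" d="M110 320l-2-14-2-4-18-18"/><path data-order="2" d="M314 316l4 0 12 6 12 10 0 10-8 16-2 12-2 10"/><path data-order="1" d="M300 310l6 4 8 2"/><path data-order="1" d="M254 310l6 10 0 18 4 4"/><path data-order="1" d="M108 302l-18-18-2 0"/><path data-order="1" d="M400 296l0-18"/><path data-order="2" d="M342 292l10 0 16-8 12 0 6-2"/><path data-order="3" d="M68 288l0 6-4 14 0 8-4 12-10 18-18 18-4 8-4 0-2 2"/><path data-order="2" d="M88 284l-2-2-14 0-4 6"/><path data-order="1" d="M332 282l10 10"/><path data-order="2" d="M386 282l14-4"/><path data-order="1" d="M380 276l4 6 2 0"/><path data-order="1" d="M210 270l-14 12-6 4-18 18-2 8 0 12 2 2 18 12 6 16 14 16 2 4 2 12-6 10 0 4-2 0"/><path data-order="1" d="M288 268l0 2 28 0 6 2 20 20"/><path data-order="3" d="M66 266l2 22"/><path data-order="3" d="M66 246l0 20"/><path data-order="2" d="M166 230l-4 2-6 2-16 16-2 2-30 0-8-8-4-8-10-6-14 0-4 4-2 12"/><path data-order="1" d="M174 230l-8 0"/><path data-order="1" d="M400 230l0 2"/><path data-order="1" d="M200 216l-4 0-4 2-10 10-10 0-6 2"/><path data-order="1" d="M324 216l-2-16-4-10-8-8-8 0-16-16-12 0-6-6-14-10-8 0-12 12-8 0"/><path data-order="1" d="M224 206l6-20 6-10 0-4-10-10"/><path data-order="1" d="M134 198l-10-6-10 0-4-2-36 0-4 4"/><path data-order="2" d="M70 194l-6 8 2 44"/><path data-order="1" d="M64 174l6 10 0 8 0 2"/><path data-order="1" d="M360 168l10 0 10 2 10 2 8 0 2 2"/><path data-order="1" d="M160 162l-6-2-10 0-4 2-12 0-2-4 0-2"/><path data-order="2" d="M226 162l-12-8-24-8-6-6-10-6-12 0-8-2-10-10-2-4"/><path data-order="2" d="M126 156l0-6 2-6 12-14 2-4 0-8"/><path data-order="1" d="M104 154l6 6 12 0 4-4"/><path data-order="1" d="M40 140l-10 8-14 0"/><path data-order="1" d="M302 140l-10-22-6-6"/><path data-order="3" d="M142 118l0-12 2-4 4-6 4-6"/><path data-order="1" d="M294 118l-8-6"/><path data-order="2" d="M286 112l-12-6-12-10-4-10 0-10"/><path data-order="3" d="M154 90l6-2 12 0 10-2 12 0 6-4 4-4 8-2 8 0 10 2 24 0 4-2"/><path data-order="1" d="M380 88l-4-8-6-6-4-6 0-4 0-32-2-4-12-12-26 0"/><path data-order="1" d="M146 84l8 6"/><path data-order="1" d="M132 80l4 0 10 10 6 0"/><path data-order="3" d="M258 76l18-18 16-10 16-16 4-4 10-2 2-4"/><path data-order="1" d="M42 64l0-10"/><path data-order="1" d="M44 60l-2-6"/><path data-order="2" d="M42 54l-4-20-6-18"/><path data-order="1" d="M344 48l-4-6-16-16 0-4"/><path data-order="1" d="M400 34l0-18"/><path data-order="3" d="M324 22l2-6"/><path data-order="1" d="M198 22l0-6"/><path data-order="1" d="M102 16l-30 0"/><path data-order="1" d="M256 16l6 0"/>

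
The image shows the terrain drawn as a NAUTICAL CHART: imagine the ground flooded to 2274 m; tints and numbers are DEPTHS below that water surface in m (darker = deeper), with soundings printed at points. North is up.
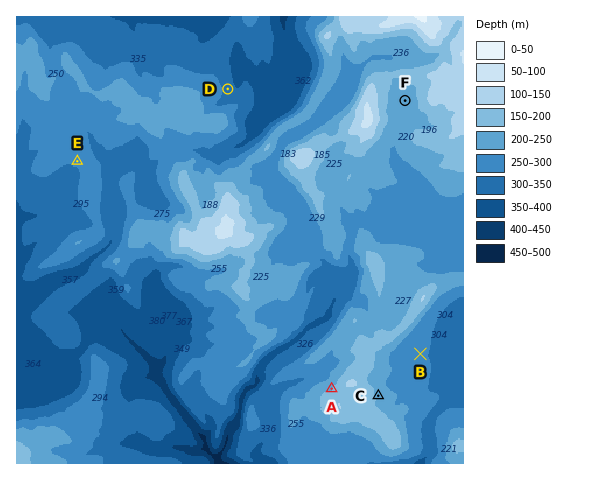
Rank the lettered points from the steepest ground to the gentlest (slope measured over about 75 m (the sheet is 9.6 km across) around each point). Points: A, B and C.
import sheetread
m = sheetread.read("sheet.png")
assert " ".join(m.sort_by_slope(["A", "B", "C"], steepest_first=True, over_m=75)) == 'A C B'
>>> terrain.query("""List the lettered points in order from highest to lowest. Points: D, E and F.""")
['F', 'E', 'D']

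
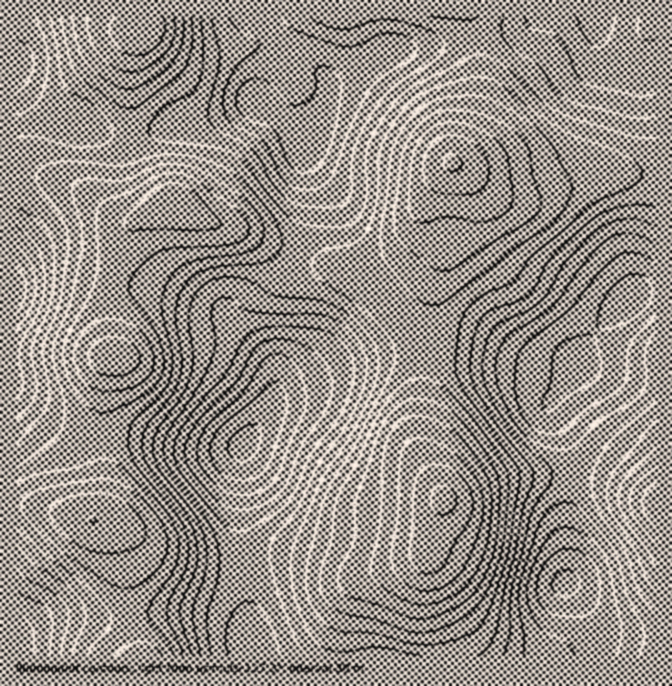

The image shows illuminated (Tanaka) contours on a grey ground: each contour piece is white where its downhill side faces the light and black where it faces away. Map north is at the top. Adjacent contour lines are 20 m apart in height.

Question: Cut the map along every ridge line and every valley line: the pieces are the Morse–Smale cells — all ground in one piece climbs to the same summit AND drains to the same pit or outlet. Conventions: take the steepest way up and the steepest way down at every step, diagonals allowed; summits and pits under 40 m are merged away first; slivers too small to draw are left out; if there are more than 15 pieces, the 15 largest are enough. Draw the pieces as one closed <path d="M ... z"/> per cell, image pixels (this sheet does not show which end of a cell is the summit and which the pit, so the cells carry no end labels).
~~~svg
<path d="M430 344l-22 0-58 15-68 29-6 5-18 34-14 16-3 14-2 88 15 111 195-1-1-15-10-23-5-19-5-40 1-14 15-44-20-37-6-23 6-60 7-30z"/><path d="M175 204l-21 7-24 13-7 13-5 15-10 36 0 47 3 18 3 4-5 5-5 23-1 50 41 3 55 11 35 0 8-3 6-6 16-23 9-17 5-33 0-69 8-25 8-16-50-26-37-10z"/><path d="M454 163l-10 10-10 24 0 16 9 24 0 20-12 45 1 42 52 7 43 12 50 3 6-16 10-15 26-27 20-15 17-3-1-116-21 0-2-1-42 1-21 7-34 15-30 2-17-7z"/><path d="M474 38l-42 8-38 3-65 34 0 10-5 17-18 33-2 14 5 31 0 17-5 23-10 25 1 5 82 21 10-5 19-17 12-19 3-25 5-13 17-27 16-20 15-36 5-45-3-32z"/><path d="M597 16l-60 0-20 13-39 7-4 2 5 34-1 28-9 32-15 31 34 28 17 7 23 0 62-24 66-1 0-105-7 3-12 0-23-10-13-14-3-10z"/><path d="M132 436l-29 1 0 18 1 2-1 43-4 14-5 4 14 6 10 10 6 14 4 20 1 40 10 47 113 1 1-9-4-12-3-45-7-45 4-98-9 2-35 0z"/><path d="M572 474l-67 4-33 10-8 5-17 5-4 4-14 42-1 14 5 40 5 19 10 23 2 16 206-1-1-16-40-3-13-3-8-9-11-22-17-18 2-9-2-60 5-22z"/><path d="M30 174l-12 1-2 15 0 207 34 29 14 8 13 4 25-2 2-51 5-23 5-5-3-4-3-18 0-47 15-51 6-12 5-3-10-1-7-3-27-22-20-12z"/><path d="M434 344l-3 1-7 35-6 60 6 23 20 36 28-11 33-10 68-5-4-23-16-35-2-13 26-36-50-3-43-12z"/><path d="M262 16l-118 0-1 12-9 14-5 20 2 75 13-1 30-12 30-3 51-20 30 20 22 18 17-29 5-17 0-10-3-6-11-11-23-17z"/><path d="M255 101l-51 20-30 3-30 12-12 2 1 12 11 28 21 25 10 1 32 17 37 10 50 25 10-28 5-23 0-17-5-31 4-17-23-19z"/><path d="M442 176l-14 21-5 11-4 24-5 13-8 12-19 17-13 5-36-11-28-5-12-5-5 0-15 40 0 69-4 32 8-11 35-14 18-10 65-18 31-3 0-41 12-45 0-20-9-24 0-16 9-19z"/><path d="M32 506l-16 1 0 148 122 1-9-48-3-51-8-23-11-11-9-4-30-3z"/><path d="M582 474l-9 1-7 40 0 35 2 2-2 32 17 18 11 22 8 9 13 3 40 3 1-137-46-21z"/><path d="M142 16l-125 0-1 64 21 21 23 15 54 22 16 0-1-76 5-20 9-14z"/>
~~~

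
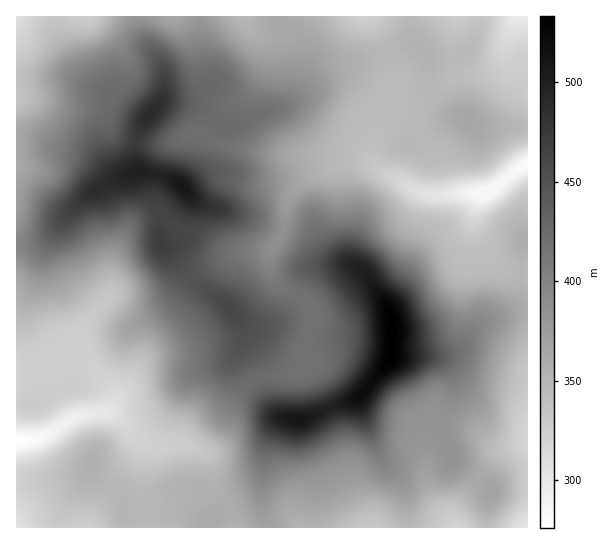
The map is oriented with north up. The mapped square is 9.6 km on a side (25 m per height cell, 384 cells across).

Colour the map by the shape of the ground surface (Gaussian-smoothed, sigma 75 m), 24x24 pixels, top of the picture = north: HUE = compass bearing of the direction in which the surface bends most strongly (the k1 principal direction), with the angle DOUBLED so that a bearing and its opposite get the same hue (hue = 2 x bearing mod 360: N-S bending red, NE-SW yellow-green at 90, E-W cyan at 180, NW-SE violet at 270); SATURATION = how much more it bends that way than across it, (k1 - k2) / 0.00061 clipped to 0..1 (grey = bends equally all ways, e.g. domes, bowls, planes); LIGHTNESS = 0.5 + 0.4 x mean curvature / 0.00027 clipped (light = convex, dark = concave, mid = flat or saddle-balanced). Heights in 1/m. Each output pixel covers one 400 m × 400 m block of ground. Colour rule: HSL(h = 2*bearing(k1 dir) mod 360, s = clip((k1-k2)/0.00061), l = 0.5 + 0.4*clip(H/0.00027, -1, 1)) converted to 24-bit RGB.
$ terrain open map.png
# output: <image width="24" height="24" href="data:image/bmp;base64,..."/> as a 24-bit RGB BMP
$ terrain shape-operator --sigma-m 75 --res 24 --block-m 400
<image width="24" height="24" href="data:image/bmp;base64,Qk32BgAAAAAAADYAAAAoAAAAGAAAABgAAAABABgAAAAAAMAGAAATCwAAEwsAAAAAAAAAAAAAc4CNno2LmXN6WWl3gquGioKmeHahcoSiipqupYSwZkuYr8CFeGGOjGR+m5FvgH5dUF1TeG5ZqsNpYH2AXTtvq5thzcVsRmhqeoyKc4iBoXyLdJKZb6eLcXyTiXmXgHyLc413iWOJh0mD1c6BT1xocI1+mYmQl3uZf1GIaZl2rcWQiDyAR4FvaLaj2szGRE64jYrEjnm1lICgrqORYKOQboOXZXCcmY6thIKpdj+bqVKd2MOMf1dlW4JEX4hSfWKFm1ujlMqtfW6lcUuqqqPBOcWtqr6Rh0qpXJM1klC5wIvHx661f6WraVN5dHVScYFIb0Q0Qygkkktw55hmjj40mLk4OH05Okw5fMI4S8BuiVqMXneRrL+aZZeXZntGg3VeZXcUBjkBG4IdwbqHyEyPikRykmVlel5Pejhki6lsHEhp7Jymv6vd7NvwTlWfOy5Jq/+THmuBY2J8dYqKsrBnfElTgLFrU2F3tbDXw5jUH3svPWIOUmMllG1wlEZyrGFJQn95nbCNHFSPvfXr0+P44s3+8sz/0Kf78P3ODiMlOmQ+YnhiqYBncp96d7F9XU56mpd9l3aQo4W+kI3AUliRUXJ2hEGk1r7FYneyiaVuN6lvF7kNWGgWMj0YK3o07H3r/8zYoSBpEV4RG0Mnha9gibN+g2CEWWWGlp1xeoF6g4Z5iV54nVdoRH5tPGN8vriVnHGtvJG1qqV8YoZRUIRKWXRTLlQxIEYt7m57/8zp2NT2JpH3VszMkqV+bG57U1lukqdra35te391cFCGuXSTpWR5L1xci6xMfItlhY9pupmIn42haY6DVGl+dWmMMldkg2c/+vC2kMVzUXu7aD6zvY+ah2SGWF18r6Z0aXZdaYBYP26BgJG51HvOdVOjeKh6bIRskY9khcB9hJGqooyyTlyOZVR8az9rPYho8frRr9y2QjyxNkCTw32groSyZFyeuIp/jXR1e5t4QYBnMGFMhkBsvnV6lpl0ZYGVmdjFl767Z4iYnVqAg0JnXzRXi2BaQ9WV1PjTzKKdOT15QjWFpoGrtI62qmu0n3tboalsjY1pfYJmLTJLPyos0c1Ca8B0cc2oZqmDmnhsalWBnCx2oFJ8Xk6QhrGVnvyyTttuzj1UbEd1QjFJbX9GhV9Is5ZbeWesw5d6cIZbeIZoJypiVz2s0OnFgbSLbqBST2pIhJJUOFZwRT+wqZfLa3fe2u/x1/TkajiZt1t8oDqJZE13cHSIf2Jxxqlkg0bJ35Spt6eRXll9OXN6GWiM6fDWoHGhsHRrbFI+cYY6VIk/E1VWr7FfOK9tstRqxJ8oVC00c1JFmkNlaZuZXU+lnmWhy8ynPi1t0qu767HGkEuNcahrD0dBqtxNiCw0vZM/mK/YksfinLzKCytsrcacZa2IiH1UzqJ9YVCIWXyshIPDp6DGJEekvI7Qyb2SLnGadcC/6YTX8cvvuXfLVaS4NWtSd9NzyPzuYJzTtEFno2NaJEBsQsJWnWV7aZWTu7iSnV+XWyoeSUUJVlsHJisIDk4Z56qtR3dUSVEpP3w3z4eBxovVy7Tfh7v/0Pn700+wijZ0uo58aI6jbmGWS4NJZ29EepNIh2UwaR4ZizZaupHFvV/JxHpdB4QXAFoHZVKCfKKpVJaQYbldXnuh4NZ0L4AWYlIgjDIznGdLon87gWQ6XllBeH5UdH1tioJuiFOHj3ivh6W2en6YlmagvJqs0Ze7g28gZHu2fHylcHmSpLRyPi9U94pmyZ8oGUggaG9EnHNnsYKarGh/bH5iXZJhVIdsbHmBd3KKc42LjXyEk2OMgXSRla6Zm4G2uprffHhTfVFbknNVqKhYNGN9iZLV+dLgWoDGR3ifbZF9bn6XrpDKwKbYj4W2aY+UVHR5dIB8d4KBgHZ+ZYOXlp+tlaihdH+Xm3WXg1WAelN8iK2AkaudbpmQJGZa666E0oClXUGYlYaAXrGPYJCTnnGCs3ahsYWuYVqQboaDc3t+hHV+Y5NhXZJbm5hve2Rzl3trWm6neIW8n7C9loyqoo6eRi5nsuOF0XnAW0OeqL63f5SxYk19hW5uloF0l3R1imeWfXiOdHB8eHxwmqGCYImHhKFaWnSFon51Y2d2TJRMVa1ha1+owmaeZE69xfPMnjqnnVqNkLV5fUxudkljhX9llJR4lICWcIWmiW+unW2phJifh6CUYF6fwqmUQG57fqmmfGWNlqmIYo9TLj0vjmtEe9BIsrYsVCpJt7BrlJhfaz50oWybg6adepiLiJl5XXRkY1RoknF/oKWNiI2DWGKBv5eHYZmqSoyG"/>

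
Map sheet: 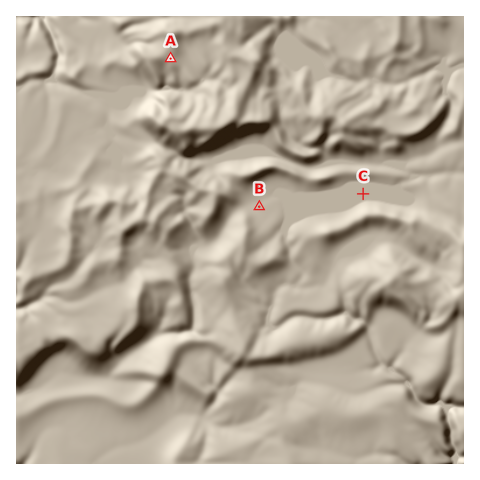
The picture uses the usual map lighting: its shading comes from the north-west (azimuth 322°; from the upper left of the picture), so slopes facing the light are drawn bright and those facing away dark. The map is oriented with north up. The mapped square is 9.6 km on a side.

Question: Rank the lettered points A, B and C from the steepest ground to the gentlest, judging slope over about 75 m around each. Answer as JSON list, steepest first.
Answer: ["A", "B", "C"]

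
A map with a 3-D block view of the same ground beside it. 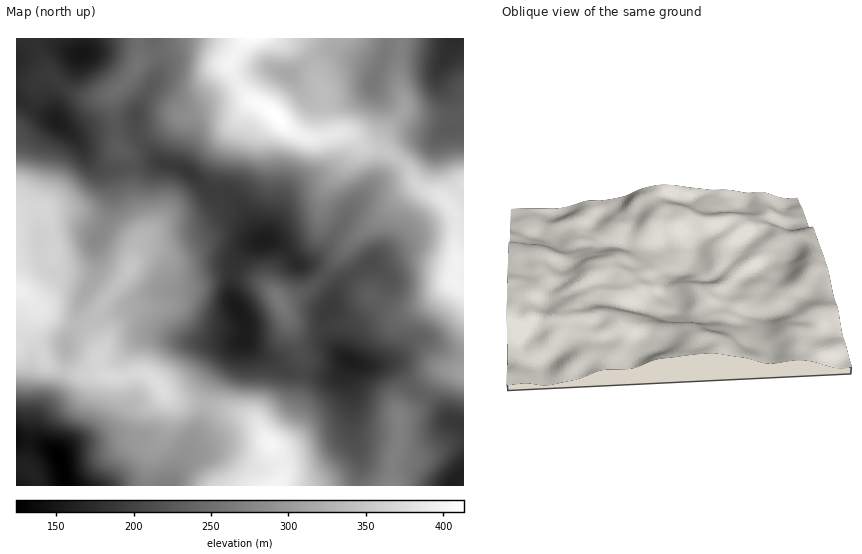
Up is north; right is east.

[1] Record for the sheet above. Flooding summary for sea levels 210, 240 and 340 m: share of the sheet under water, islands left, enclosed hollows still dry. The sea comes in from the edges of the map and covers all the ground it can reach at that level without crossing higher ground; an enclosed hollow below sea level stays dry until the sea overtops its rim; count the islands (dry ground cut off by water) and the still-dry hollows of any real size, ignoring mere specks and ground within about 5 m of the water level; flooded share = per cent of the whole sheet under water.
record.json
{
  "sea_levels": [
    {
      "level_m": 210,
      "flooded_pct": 10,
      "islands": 0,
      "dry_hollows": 1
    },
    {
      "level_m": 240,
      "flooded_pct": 38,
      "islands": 1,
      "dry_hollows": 0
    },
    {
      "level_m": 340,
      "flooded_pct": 80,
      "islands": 1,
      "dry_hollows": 0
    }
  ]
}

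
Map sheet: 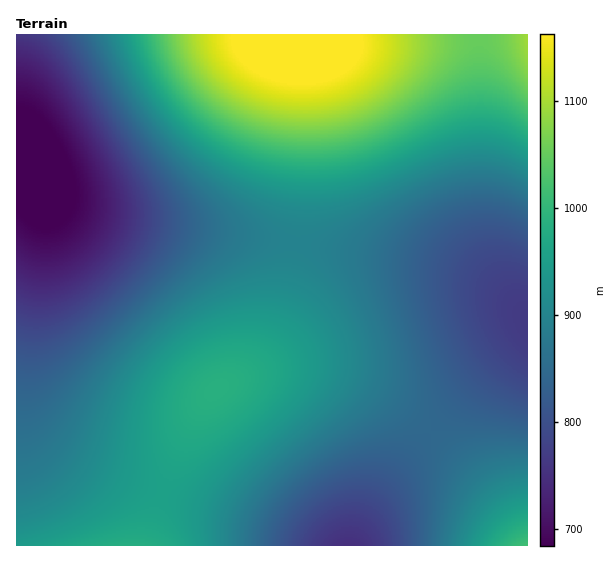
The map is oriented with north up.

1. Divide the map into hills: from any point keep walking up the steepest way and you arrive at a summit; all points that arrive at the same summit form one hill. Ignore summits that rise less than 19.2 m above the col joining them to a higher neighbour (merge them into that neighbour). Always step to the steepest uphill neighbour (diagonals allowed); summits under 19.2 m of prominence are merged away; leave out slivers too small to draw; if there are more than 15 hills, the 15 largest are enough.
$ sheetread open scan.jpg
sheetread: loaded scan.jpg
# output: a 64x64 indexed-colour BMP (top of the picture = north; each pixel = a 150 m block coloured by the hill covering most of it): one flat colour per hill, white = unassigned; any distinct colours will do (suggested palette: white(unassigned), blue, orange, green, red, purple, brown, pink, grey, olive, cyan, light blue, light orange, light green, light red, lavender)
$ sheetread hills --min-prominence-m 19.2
<image width="64" height="64" href="data:image/bmp;base64,Qk12CAAAAAAAAHYAAAAoAAAAQAAAAEAAAAABAAQAAAAAAAAIAAATCwAAEwsAABAAAAAAAAAA////ALR3HwAOf/8ALKAsACgn1gC9Z5QAS1aMAMJ34wB/f38AIr28AM++FwDox64AeLv/AIrfmACWmP8A1bDFADMzMzMzMzMzMzMzMzMzMzMzMxEREUREREREREREREREMzMzMzMzMzMzMzMzMzMzMzERERERFEREREREREREREQzMzMzMzMzMzMzMzMzMzMxEREREREURERERERERERERDMzMzMzMzMzMzMzMzMzERERERERERFEREREREREREREMzMzMzMzMzMzMzMzMREREREREREREUREREREREREREQzMzMzMzMzMzMzMRERERERERERERERFERERERERERERDMzMzMzMzMzMxERERERERERERERERERREREREREREREMzMzMzMzMzERERERERERERERERERERFEREREREREREQzMzMzMzMxERERERERERERERERERERERRERERERERERDMzMzMzMREREREREREREREREREREREREUREREREREREMzMzMzERERERERERERERERERERERERERFEREREREREQzMzMxERERERERERERERERERERERERERERRERERERERDMzMRERERERERERERERERERERERERERERFEREREREREMzMRERERERERERERERERERERERERERERERREREREREQzMREREREREREREREREREREREREREREREREURERERERDMxERERERERERERERERERERERERERERERERFEREREREMxERERERERERERERERERERERERERERERERERREREREQzEREREREREREREREREREREREREREREREREREURERERDMRERERERERERERERERERERERERERERERERERFEREREMRERERERERERERERERERERERERERERERERERERREREQxEREREREREREREREREREREREREREREREREREREURERDERERERERERERERERERERERERERERERERERERERFEREMRERERERERERERERERERERERERERERERERERERERREQxEREREREREREREREREREREREREREREREREREREREURDMRERERERERERERERERERERERERERERERERERERERFEMxERERERERERERERERERERERERERERERERERERERERQzERERERERERERERERERERERERERERERERERERERERETMRERERERERERERERERERERERERERERERERERERERERMxEREREREREREREREREREREREREREREREREREREREREzERERERERERERERERERERERERERERERERERERERERFTMRERERERERERERERERERERERERERERERERERERERFVMxERERERERERERERERERERERERERERERERERERERElUzMRERERERERERERERERERERERERERERERERERERElVTMxERERERERERERERERERERERERERERERERERERIiVVMzEREREREREREREREREREREREREREREREREREiIiVVUzMRERERERERERERERERERERERERERERERIiIiIiJVVTMxEREREREREREREREREREREREREREiIiIiIiIiJVVVMzEREREREREREREREREREREREiIiIiIiIiIiIiIlVVUzMREREREREREREREREREiIiIiIiIiIiIiIiIiIiVVVTMxEREREREREREREiIiIiIiIiIiIiIiIiIiIiIiVVVVMzERERERERIiIiIiIiIiIiIiIiIiIiIiIiIiIiJVVVUzMRERESIiIiIiIiIiIiIiIiIiIiIiIiIiIiIiIlVVVTMxERIiIiIiIiIiIiIiIiIiIiIiIiIiIiIiIiIiVVVVMzESIiIiIiIiIiIiIiIiIiIiIiIiIiIiIiIiIiJVVVUzMSIiIiIiIiIiIiIiIiIiIiIiIiIiIiIiIiIiIlVVVTMyIiIiIiIiIiIiIiIiIiIiIiIiIiIiIiIiIiIiVVVVMzIiIiIiIiIiIiIiIiIiIiIiIiIiIiIiIiIiIiJVVVUzIiIiIiIiIiIiIiIiIiIiIiIiIiIiIiIiIiIiIlVVVSIiIiIiIiIiIiIiIiIiIiIiIiIiIiIiIiIiIiIiVVVVIiIiIiIiIiIiIiIiIiIiIiIiIiIiIiIiIiIiIiJVVVUiIiIiIiIiIiIiIiIiIiIiIiIiIiIiIiIiIiIiIlVVVSIiIiIiIiIiIiIiIiIiIiIiIiIiIiIiIiIiIiIiVVVVIiIiIiIiIiIiIiIiIiIiIiIiIiIiIiIiIiIiIiJVVVUiIiIiIiIiIiIiIiIiIiIiIiIiIiIiIiIiIiIiIlVVVSIiIiIiIiIiIiIiIiIiIiIiIiIiIiIiIiIiIiIiVVVVIiIiIiIiIiIiIiIiIiIiIiIiIiIiIiIiIiIiIiJVVVUiIiIiIiIiIiIiIiIiIiIiIiIiIiIiIiIiIiIiIlVVVSIiIiIiIiIiIiIiIiIiIiIiIiIiIiIiIiIiIiIiVVVVIiIiIiIiIiIiIiIiIiIiIiIiIiIiIiIiIiIiIiJVVVUiIiIiIiIiIiIiIiIiIiIiIiIiIiIiIiIiIiIiIlVVVSIiIiIiIiIiIiIiIiIiIiIiIiIiIiIiIiIiIiIiVVVVIiIiIiIiIiIiIiIiIiIiIiIiIiIiIiIiIiIiIiJVVVUiIiIiIiIiIiIiIiIiIiIiIiIiIiIiIiIiIiIiIlVVVSIiIiIiIiIiIiIiIiIiIiIiIiIiIiIiIiIiIiIiVVVV"/>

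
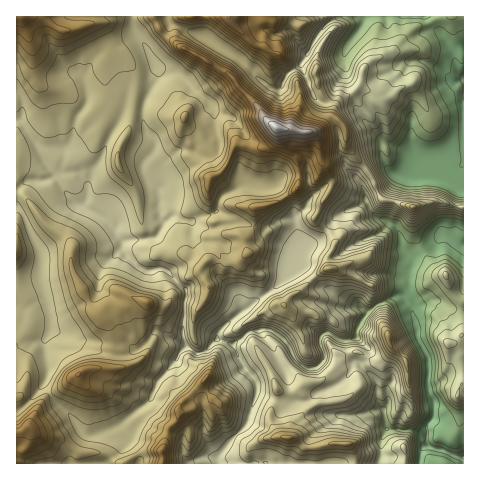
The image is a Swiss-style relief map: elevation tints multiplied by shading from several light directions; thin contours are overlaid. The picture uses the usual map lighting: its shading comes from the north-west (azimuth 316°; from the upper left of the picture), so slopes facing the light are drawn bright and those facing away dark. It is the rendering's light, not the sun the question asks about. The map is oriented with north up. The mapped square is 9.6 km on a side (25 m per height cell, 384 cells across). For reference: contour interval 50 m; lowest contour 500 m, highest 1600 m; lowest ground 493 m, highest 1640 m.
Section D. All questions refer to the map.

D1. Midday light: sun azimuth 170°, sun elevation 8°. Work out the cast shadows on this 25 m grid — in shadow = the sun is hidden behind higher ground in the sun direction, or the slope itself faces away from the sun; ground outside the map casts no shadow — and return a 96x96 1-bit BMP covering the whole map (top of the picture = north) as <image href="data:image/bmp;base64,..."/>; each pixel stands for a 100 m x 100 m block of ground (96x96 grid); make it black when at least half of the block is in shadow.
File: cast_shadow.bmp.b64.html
<image width="96" height="96" href="data:image/bmp;base64,Qk2+BAAAAAAAAD4AAAAoAAAAYAAAAGAAAAABAAEAAAAAAIAEAAATCwAAEwsAAAIAAAAAAAAA////AAAAAAAAAAcOAAAAAAABAA8AAAeOAAAAAAADAf8AAA/AAAAAAAAQAfwAB///AAAAAAAfAfAAD///AAPgA/8P8YAAH///gAH4A//D8IAAf+//AAH////z+ICAf4f/AAD////z+AD56AY/gAD////z4OD/wAA/wAD////z4GD7wAA/wAD////pAED7wAA/wAB////tgAD7gAA/7AB////AgCD/AAAf8AB///+AAAD+AAAf+B4/8/8AAAD+AAAf/D8/8f8AAAT/gAAf/D8/8P+AABz/wAAf/j9/8H+AQB7/4AAf/5//9/8wAE//+AAf//////zgAGf7/gAP////3/jgAGDz//+D////3/DAAGDz///j//8H/PAAGEDh///z//8H+PAYPgDh///5//4H8e/4PgDh///5///P8f/wfACB///5//3/4P/gfAyB/+AF//j/wP/ofD4B/8AF//x/gnn/+P8B/wAAf/8+AAH/+P8B/gAAP+eAAAH/+P8B/AAAH4PgABz/8P8B+AAAHAHwAN//8P8B+AAAHgH8B///8P4B8OABHgD/n8D/8PwA4Pg/jwB/wQA/4HAA4PD/7wA/4MAP4AAAgPf//gAf+MAH4AAAAf//5AAH/AAP4AAAA///4GAH/gA/wAAAA///yGAD/wD/wQMAB///yAAP/4B/w/8AA///hwAD//wHw/8AA//8BwAD//8Hg/8AAP/4B8AD///ng/8AAH/4B8AB///zgf4AMH/yB8Bx+//5Af4AGD//B8A4cf/9Af4AHD//BwAAAfv+APyAHz/jh+fAAf//APiAf3/Bx9/GAP//gPiB/3/B+w/AAH//gHCD/3+A4PMAAD//AGCH/3+AAHgAAx/8AAAP/hgAADAAAw/4AAAf/AAAAAH8AwPwHgMf+AAAAA//g8Dx//88cAAAAA//wcBj//94IAAAAAf/4OBj//9wAAAAAAP/8GAD//9wAAAAAAP/+AGH//4AAAAAAAH/+ACH//4AAAAAB/H/+AYP//4AAAAAA/BwcAYf//4AAAAAA/gAIAAf//wAAAAAA/gAAAg///wAAAwAA/wAAAA///wAAAwAA/wAAAA///wAAAwAAf5wAAA///wAAA4AAf/gAAA///gAAA4AAf/AAAA//+gAAA8AAf/AB4H//8AAAAYAAH+B/+Pj/wAAAAIAAD+D/+fg/gAAAAAAAD8//++A/gAAAAAAeB7///+A/AAAAAAAfAwP//8A/AAAAAAAfAAf//8AQAAAAAAAfgA///4AAAAAAAAAPgB///8AAEAAAAAAPAD///+AwAAAAAAAeAD///+OcAIAAAAB+AH////HeAAAAAAAcAP////D/AAAAAAAYA/////A/4AAAAAAAB/////gf4AAAAAAAH/////wPwAAAAAAAf/////8DgAAAAAAB///////AAAAAAAAP//f////nAAAAAAAf/8f////zgAAAAAA//w///f/5wAAAAAA//g//+P/8QAAeAAA//Cc+Pn/+AAA/wAB/8AAfH///wAA//AA+QAAP7///8A="/>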